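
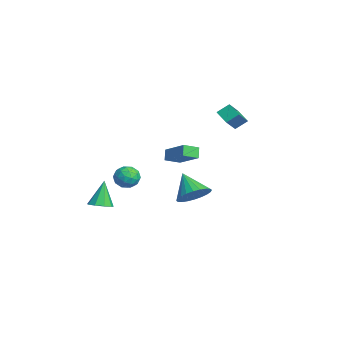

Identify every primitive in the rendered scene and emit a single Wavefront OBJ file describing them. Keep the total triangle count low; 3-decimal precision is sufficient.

v -2.225 2.987 2.947
v -2.186 3.756 3.537
v -3.118 3.795 1.955
v -3.079 4.563 2.545
v -1.341 3.337 2.435
v -1.302 4.105 3.025
v -2.234 4.144 1.443
v -2.195 4.913 2.033
v -2.244 -4.121 -4.059
v -1.659 -4.559 -3.734
v -2.896 -3.719 -2.341
v -1.494 -4.041 -3.793
v -1.68 -3.56 -3.976
v -2.131 -3.342 -4.198
v -2.634 -3.488 -4.355
v -2.955 -3.931 -4.373
v -2.944 -4.463 -4.244
v -2.605 -4.835 -4.028
v -2.097 -4.873 -3.827
v -4.38 1.336 -1.138
v -4.168 0.327 -0.727
v -2.8 2.076 -0.141
v -2.587 1.067 0.27
v -3.893 1.173 -1.79
v -3.68 0.164 -1.379
v -2.312 1.913 -0.793
v -2.1 0.904 -0.382
v 3.076 0.242 -1.23
v 3.602 -0.664 -0.965
v 1.824 -0.122 0.01
v 3.78 -0.386 -0.704
v 3.851 -0.012 -0.522
v 3.804 0.4 -0.449
v 3.647 0.788 -0.494
v 3.402 1.093 -0.651
v 3.108 1.269 -0.897
v 2.809 1.288 -1.193
v 2.551 1.147 -1.495
v 2.372 0.869 -1.757
v 2.301 0.496 -1.938
v 2.348 0.083 -2.012
v 2.506 -0.305 -1.967
v 2.75 -0.61 -1.809
v 3.044 -0.785 -1.563
v 3.343 -0.804 -1.267
v -1.786 -2.443 -1.756
v -0.978 -2.313 -2.027
v -1.302 -3.147 -0.653
v -0.494 -3.017 -0.924
v -0.963 -2.355 -0.633
v -1.262 -1.92 -1.314
v -1.018 -3.54 -1.366
v -1.317 -3.105 -2.047
v -0.503 -2.991 -1.786
v -0.469 -2.258 -1.333
v -1.811 -3.202 -1.347
v -1.777 -2.469 -0.894
v -1.424 -2.316 -1.988
v -0.856 -3.144 -0.692
v -1.131 -2.755 -0.52
v -0.656 -2.678 -0.68
v -1.591 -2.085 -1.569
v -1.117 -2.008 -1.729
v -1.108 -2.033 -0.909
v -1.163 -3.452 -0.951
v -0.689 -3.375 -1.111
v -1.624 -2.782 -2
v -1.149 -2.705 -2.16
v -1.172 -3.427 -1.771
v -0.67 -2.638 -2.006
v -0.386 -3.052 -1.358
v -0.694 -3.36 -1.617
v -0.87 -3.104 -2.018
v -0.651 -2.207 -1.74
v -0.366 -2.621 -1.091
v -0.642 -2.232 -0.92
v -0.818 -1.976 -1.321
v -0.372 -2.606 -1.598
v -1.914 -2.839 -1.589
v -1.629 -3.253 -0.94
v -1.462 -3.484 -1.359
v -1.638 -3.228 -1.76
v -1.894 -2.408 -1.322
v -1.61 -2.822 -0.674
v -1.41 -2.356 -0.662
v -1.586 -2.1 -1.063
v -1.908 -2.854 -1.082
f 2 4 1
f 5 2 1
f 1 4 3
f 3 5 1
f 2 8 4
f 6 2 5
f 6 8 2
f 4 8 3
f 7 5 3
f 3 8 7
f 7 6 5
f 8 6 7
f 10 9 12
f 10 12 11
f 12 9 13
f 12 13 11
f 13 9 14
f 13 14 11
f 14 9 15
f 14 15 11
f 15 9 16
f 15 16 11
f 16 9 17
f 16 17 11
f 17 9 18
f 17 18 11
f 18 9 19
f 18 19 11
f 19 9 10
f 19 10 11
f 21 23 20
f 24 21 20
f 20 23 22
f 22 24 20
f 21 27 23
f 25 21 24
f 25 27 21
f 23 27 22
f 26 24 22
f 22 27 26
f 26 25 24
f 27 25 26
f 29 28 31
f 29 31 30
f 31 28 32
f 31 32 30
f 32 28 33
f 32 33 30
f 33 28 34
f 33 34 30
f 34 28 35
f 34 35 30
f 35 28 36
f 35 36 30
f 36 28 37
f 36 37 30
f 37 28 38
f 37 38 30
f 38 28 39
f 38 39 30
f 39 28 40
f 39 40 30
f 40 28 41
f 40 41 30
f 41 28 42
f 41 42 30
f 42 28 43
f 42 43 30
f 43 28 44
f 43 44 30
f 44 28 45
f 44 45 30
f 45 28 29
f 45 29 30
f 46 83 62
f 83 57 86
f 62 86 51
f 83 86 62
f 46 62 58
f 62 51 63
f 58 63 47
f 62 63 58
f 46 58 67
f 58 47 68
f 67 68 53
f 58 68 67
f 46 67 79
f 67 53 82
f 79 82 56
f 67 82 79
f 46 79 83
f 79 56 87
f 83 87 57
f 79 87 83
f 47 63 74
f 63 51 77
f 74 77 55
f 63 77 74
f 51 86 64
f 86 57 85
f 64 85 50
f 86 85 64
f 57 87 84
f 87 56 80
f 84 80 48
f 87 80 84
f 56 82 81
f 82 53 69
f 81 69 52
f 82 69 81
f 53 68 73
f 68 47 70
f 73 70 54
f 68 70 73
f 49 75 61
f 75 55 76
f 61 76 50
f 75 76 61
f 49 61 59
f 61 50 60
f 59 60 48
f 61 60 59
f 49 59 66
f 59 48 65
f 66 65 52
f 59 65 66
f 49 66 71
f 66 52 72
f 71 72 54
f 66 72 71
f 49 71 75
f 71 54 78
f 75 78 55
f 71 78 75
f 50 76 64
f 76 55 77
f 64 77 51
f 76 77 64
f 48 60 84
f 60 50 85
f 84 85 57
f 60 85 84
f 52 65 81
f 65 48 80
f 81 80 56
f 65 80 81
f 54 72 73
f 72 52 69
f 73 69 53
f 72 69 73
f 55 78 74
f 78 54 70
f 74 70 47
f 78 70 74



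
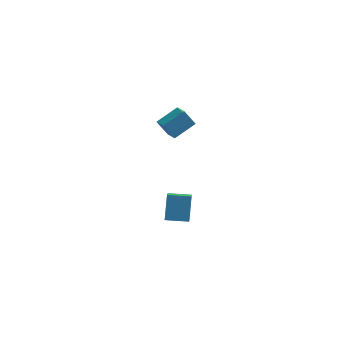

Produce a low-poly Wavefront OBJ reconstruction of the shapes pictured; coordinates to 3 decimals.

v 0.302 -2.748 3.834
v 0.906 -3.533 4.116
v 1.318 -1.704 4.564
v 1.922 -2.489 4.847
v 0.958 -2.631 2.753
v 1.562 -3.416 3.036
v 1.974 -1.587 3.484
v 2.578 -2.372 3.766
v 1.06 -3.944 -4.115
v 0.97 -2.933 -2.58
v 0.743 -2.413 -5.142
v 0.653 -1.403 -3.607
v 2.507 -3.697 -4.193
v 2.417 -2.687 -2.658
v 2.19 -2.167 -5.22
v 2.1 -1.156 -3.685
f 2 4 1
f 5 2 1
f 1 4 3
f 3 5 1
f 2 8 4
f 6 2 5
f 6 8 2
f 4 8 3
f 7 5 3
f 3 8 7
f 7 6 5
f 8 6 7
f 10 12 9
f 13 10 9
f 9 12 11
f 11 13 9
f 10 16 12
f 14 10 13
f 14 16 10
f 12 16 11
f 15 13 11
f 11 16 15
f 15 14 13
f 16 14 15



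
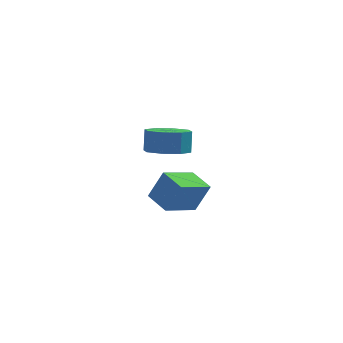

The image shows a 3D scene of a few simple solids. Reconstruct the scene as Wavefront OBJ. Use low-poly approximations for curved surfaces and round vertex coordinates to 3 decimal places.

v -3.535 -3.874 -0.616
v -2.912 -3.82 0.747
v -2.41 -2.686 -1.177
v -1.787 -2.631 0.186
v -2.733 -4.789 -0.946
v -2.11 -4.734 0.417
v -1.608 -3.6 -1.507
v -0.985 -3.546 -0.144
v -3.185 0.95 -0.393
v -2.347 1.56 -0.611
v -2.336 1.94 0.495
v -3.175 1.33 0.713
v -3.051 1.944 -0.736
v -3.04 2.324 0.371
v -3.833 1.745 -0.66
v -3.822 2.125 0.447
v -4.237 1.081 -0.428
v -4.226 1.461 0.679
v -4.024 0.34 -0.175
v -4.013 0.72 0.931
v -3.32 -0.044 -0.051
v -3.309 0.336 1.056
v -2.538 0.155 -0.127
v -2.527 0.535 0.98
v -2.134 0.819 -0.359
v -2.123 1.199 0.748
f 2 4 1
f 5 2 1
f 1 4 3
f 3 5 1
f 2 8 4
f 6 2 5
f 6 8 2
f 4 8 3
f 7 5 3
f 3 8 7
f 7 6 5
f 8 6 7
f 10 9 13
f 10 13 11
f 11 13 14
f 11 14 12
f 13 9 15
f 13 15 14
f 14 15 16
f 14 16 12
f 15 9 17
f 15 17 16
f 16 17 18
f 16 18 12
f 17 9 19
f 17 19 18
f 18 19 20
f 18 20 12
f 19 9 21
f 19 21 20
f 20 21 22
f 20 22 12
f 21 9 23
f 21 23 22
f 22 23 24
f 22 24 12
f 23 9 25
f 23 25 24
f 24 25 26
f 24 26 12
f 25 9 10
f 25 10 26
f 26 10 11
f 26 11 12



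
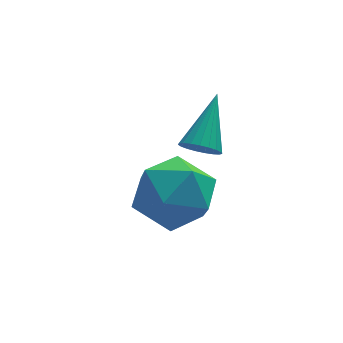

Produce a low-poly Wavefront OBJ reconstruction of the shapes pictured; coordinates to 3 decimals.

v -2.291 1.307 -1.994
v -1.145 1.339 -2.44
v -2.015 -0.579 -1.42
v -0.869 -0.547 -1.866
v -1.16 0.115 -0.87
v -1.331 1.281 -1.226
v -1.829 -0.521 -2.634
v -2 0.645 -2.99
v -0.859 0.21 -2.836
v -0.446 0.602 -1.746
v -2.714 0.158 -2.114
v -2.301 0.55 -1.024
v -1.01 -0.079 0.154
v -0.673 -0.476 0.387
v -0.35 1.119 1.246
v -0.537 -0.392 0.212
v -0.482 -0.254 0.027
v -0.519 -0.086 -0.135
v -0.64 0.084 -0.248
v -0.826 0.225 -0.291
v -1.043 0.314 -0.257
v -1.254 0.334 -0.152
v -1.424 0.283 0.006
v -1.521 0.17 0.19
v -1.53 0.013 0.367
v -1.449 -0.16 0.508
v -1.292 -0.318 0.588
v -1.086 -0.436 0.592
v -0.867 -0.492 0.521
f 1 12 6
f 1 6 2
f 1 2 8
f 1 8 11
f 1 11 12
f 2 6 10
f 6 12 5
f 12 11 3
f 11 8 7
f 8 2 9
f 4 10 5
f 4 5 3
f 4 3 7
f 4 7 9
f 4 9 10
f 5 10 6
f 3 5 12
f 7 3 11
f 9 7 8
f 10 9 2
f 14 13 16
f 14 16 15
f 16 13 17
f 16 17 15
f 17 13 18
f 17 18 15
f 18 13 19
f 18 19 15
f 19 13 20
f 19 20 15
f 20 13 21
f 20 21 15
f 21 13 22
f 21 22 15
f 22 13 23
f 22 23 15
f 23 13 24
f 23 24 15
f 24 13 25
f 24 25 15
f 25 13 26
f 25 26 15
f 26 13 27
f 26 27 15
f 27 13 28
f 27 28 15
f 28 13 29
f 28 29 15
f 29 13 14
f 29 14 15



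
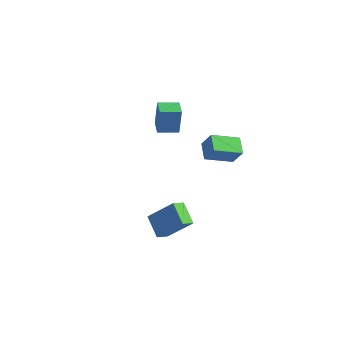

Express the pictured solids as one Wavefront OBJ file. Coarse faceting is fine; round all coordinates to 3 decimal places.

v -2.679 2.049 -1.991
v -2.646 2.269 -0.326
v -3.385 2.913 -2.092
v -3.351 3.133 -0.426
v -1.709 2.827 -2.114
v -1.675 3.047 -0.448
v -2.414 3.691 -2.214
v -2.381 3.911 -0.549
v 0.64 -3.082 -3.837
v 0.447 -3.82 -3.399
v 1.943 -2.588 -2.431
v 1.75 -3.326 -1.992
v 1.67 -3.774 -4.548
v 1.477 -4.512 -4.109
v 2.973 -3.28 -3.141
v 2.78 -4.018 -2.703
v 0.099 2.586 -3.488
v -0.606 3.44 -3.077
v 1.239 3.843 -4.144
v 0.535 4.697 -3.734
v 0.725 2.583 -2.406
v 0.021 3.437 -1.996
v 1.866 3.84 -3.063
v 1.161 4.694 -2.652
f 2 4 1
f 5 2 1
f 1 4 3
f 3 5 1
f 2 8 4
f 6 2 5
f 6 8 2
f 4 8 3
f 7 5 3
f 3 8 7
f 7 6 5
f 8 6 7
f 10 12 9
f 13 10 9
f 9 12 11
f 11 13 9
f 10 16 12
f 14 10 13
f 14 16 10
f 12 16 11
f 15 13 11
f 11 16 15
f 15 14 13
f 16 14 15
f 18 20 17
f 21 18 17
f 17 20 19
f 19 21 17
f 18 24 20
f 22 18 21
f 22 24 18
f 20 24 19
f 23 21 19
f 19 24 23
f 23 22 21
f 24 22 23



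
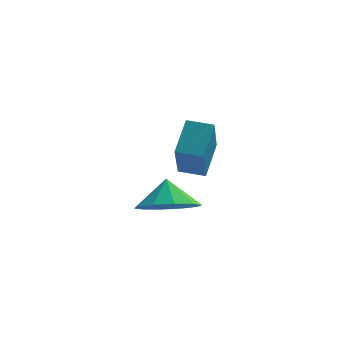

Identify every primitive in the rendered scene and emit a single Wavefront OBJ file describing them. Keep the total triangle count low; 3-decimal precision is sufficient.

v 1.529 0.468 1.279
v 2.406 0.971 1.037
v 1.431 1.072 2.181
v 1.915 1.289 0.771
v 1.276 1.292 0.698
v 0.734 0.981 0.848
v 0.496 0.474 1.162
v 0.652 -0.036 1.521
v 1.143 -0.353 1.788
v 1.782 -0.357 1.86
v 2.324 -0.046 1.71
v 2.563 0.461 1.396
v 1.602 3.785 1.116
v 1.58 2.597 2.599
v 1.888 4.892 2.007
v 1.867 3.705 3.49
v 2.513 3.635 1.01
v 2.492 2.448 2.493
v 2.8 4.743 1.901
v 2.778 3.555 3.384
f 2 1 4
f 2 4 3
f 4 1 5
f 4 5 3
f 5 1 6
f 5 6 3
f 6 1 7
f 6 7 3
f 7 1 8
f 7 8 3
f 8 1 9
f 8 9 3
f 9 1 10
f 9 10 3
f 10 1 11
f 10 11 3
f 11 1 12
f 11 12 3
f 12 1 2
f 12 2 3
f 14 16 13
f 17 14 13
f 13 16 15
f 15 17 13
f 14 20 16
f 18 14 17
f 18 20 14
f 16 20 15
f 19 17 15
f 15 20 19
f 19 18 17
f 20 18 19



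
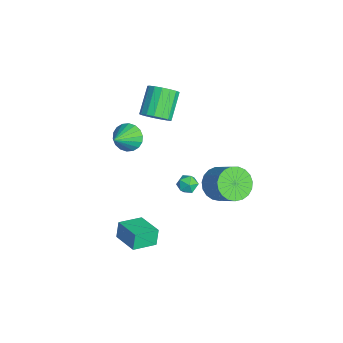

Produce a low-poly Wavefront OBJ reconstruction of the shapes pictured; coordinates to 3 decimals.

v 3.171 2.212 0.907
v 3.945 1.731 0.386
v 5.084 2.367 1.492
v 4.309 2.848 2.013
v 3.926 2.117 0.184
v 5.065 2.753 1.289
v 3.776 2.52 0.106
v 4.915 3.156 1.212
v 3.521 2.869 0.167
v 4.66 3.506 1.273
v 3.206 3.105 0.356
v 4.345 3.741 1.462
v 2.885 3.186 0.641
v 4.024 3.823 1.746
v 2.613 3.099 0.971
v 3.752 3.736 2.076
v 2.437 2.859 1.29
v 3.576 3.495 2.396
v 2.389 2.506 1.543
v 3.528 3.143 2.649
v 2.475 2.103 1.686
v 3.614 2.739 2.792
v 2.682 1.718 1.695
v 3.821 2.355 2.8
v 2.973 1.419 1.567
v 4.112 2.056 2.673
v 3.298 1.257 1.325
v 4.437 1.893 2.431
v 3.602 1.26 1.011
v 4.74 1.896 2.117
v 3.83 1.428 0.679
v 4.969 2.064 1.785
v 0.766 1.254 -0.93
v 1.182 1.234 -1.445
v 1.238 0.386 -0.515
v 1.654 0.366 -1.03
v 1.7 0.855 -0.587
v 1.408 1.392 -0.843
v 1.012 0.228 -1.117
v 0.72 0.765 -1.373
v 1.333 0.6 -1.561
v 1.759 0.987 -1.233
v 0.661 0.633 -0.727
v 1.087 1.02 -0.399
v 2.782 -3.254 -3.537
v 2.491 -3.091 -2.541
v 2.2 -1.937 -3.922
v 1.91 -1.775 -2.926
v 4.23 -2.525 -3.234
v 3.94 -2.363 -2.238
v 3.649 -1.209 -3.619
v 3.358 -1.046 -2.623
v 0.339 -2.272 2.783
v 0.614 -2.719 2.064
v 1.441 -3.128 3.737
v 0.854 -2.404 2.069
v 0.992 -2.063 2.216
v 1.001 -1.763 2.475
v 0.879 -1.564 2.795
v 0.649 -1.506 3.112
v 0.359 -1.599 3.365
v 0.064 -1.825 3.502
v -0.176 -2.14 3.497
v -0.314 -2.481 3.35
v -0.323 -2.781 3.091
v -0.2 -2.98 2.771
v 0.029 -3.039 2.454
v 0.32 -2.946 2.201
v -2.013 -0.483 2.005
v -1.438 -0.63 2.695
v -2.733 -0.004 3.906
v -3.307 0.143 3.215
v -1.353 -0.22 2.574
v -2.648 0.406 3.785
v -1.419 0.129 2.322
v -2.714 0.756 3.533
v -1.621 0.338 1.998
v -2.916 0.965 3.209
v -1.913 0.359 1.675
v -3.208 0.986 2.886
v -2.228 0.187 1.428
v -3.522 0.814 2.639
v -2.493 -0.138 1.313
v -3.788 0.488 2.524
v -2.648 -0.543 1.356
v -3.943 0.083 2.567
v -2.658 -0.934 1.548
v -3.953 -0.308 2.759
v -2.52 -1.222 1.844
v -3.814 -0.595 3.055
v -2.265 -1.34 2.177
v -3.56 -0.714 3.388
v -1.953 -1.262 2.471
v -3.248 -0.636 3.682
v -1.655 -1.006 2.658
v -2.949 -0.38 3.869
f 2 1 5
f 2 5 3
f 3 5 6
f 3 6 4
f 5 1 7
f 5 7 6
f 6 7 8
f 6 8 4
f 7 1 9
f 7 9 8
f 8 9 10
f 8 10 4
f 9 1 11
f 9 11 10
f 10 11 12
f 10 12 4
f 11 1 13
f 11 13 12
f 12 13 14
f 12 14 4
f 13 1 15
f 13 15 14
f 14 15 16
f 14 16 4
f 15 1 17
f 15 17 16
f 16 17 18
f 16 18 4
f 17 1 19
f 17 19 18
f 18 19 20
f 18 20 4
f 19 1 21
f 19 21 20
f 20 21 22
f 20 22 4
f 21 1 23
f 21 23 22
f 22 23 24
f 22 24 4
f 23 1 25
f 23 25 24
f 24 25 26
f 24 26 4
f 25 1 27
f 25 27 26
f 26 27 28
f 26 28 4
f 27 1 29
f 27 29 28
f 28 29 30
f 28 30 4
f 29 1 31
f 29 31 30
f 30 31 32
f 30 32 4
f 31 1 2
f 31 2 32
f 32 2 3
f 32 3 4
f 33 44 38
f 33 38 34
f 33 34 40
f 33 40 43
f 33 43 44
f 34 38 42
f 38 44 37
f 44 43 35
f 43 40 39
f 40 34 41
f 36 42 37
f 36 37 35
f 36 35 39
f 36 39 41
f 36 41 42
f 37 42 38
f 35 37 44
f 39 35 43
f 41 39 40
f 42 41 34
f 46 48 45
f 49 46 45
f 45 48 47
f 47 49 45
f 46 52 48
f 50 46 49
f 50 52 46
f 48 52 47
f 51 49 47
f 47 52 51
f 51 50 49
f 52 50 51
f 54 53 56
f 54 56 55
f 56 53 57
f 56 57 55
f 57 53 58
f 57 58 55
f 58 53 59
f 58 59 55
f 59 53 60
f 59 60 55
f 60 53 61
f 60 61 55
f 61 53 62
f 61 62 55
f 62 53 63
f 62 63 55
f 63 53 64
f 63 64 55
f 64 53 65
f 64 65 55
f 65 53 66
f 65 66 55
f 66 53 67
f 66 67 55
f 67 53 68
f 67 68 55
f 68 53 54
f 68 54 55
f 70 69 73
f 70 73 71
f 71 73 74
f 71 74 72
f 73 69 75
f 73 75 74
f 74 75 76
f 74 76 72
f 75 69 77
f 75 77 76
f 76 77 78
f 76 78 72
f 77 69 79
f 77 79 78
f 78 79 80
f 78 80 72
f 79 69 81
f 79 81 80
f 80 81 82
f 80 82 72
f 81 69 83
f 81 83 82
f 82 83 84
f 82 84 72
f 83 69 85
f 83 85 84
f 84 85 86
f 84 86 72
f 85 69 87
f 85 87 86
f 86 87 88
f 86 88 72
f 87 69 89
f 87 89 88
f 88 89 90
f 88 90 72
f 89 69 91
f 89 91 90
f 90 91 92
f 90 92 72
f 91 69 93
f 91 93 92
f 92 93 94
f 92 94 72
f 93 69 95
f 93 95 94
f 94 95 96
f 94 96 72
f 95 69 70
f 95 70 96
f 96 70 71
f 96 71 72



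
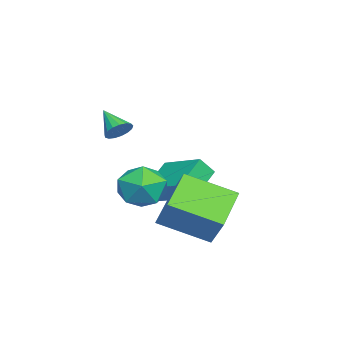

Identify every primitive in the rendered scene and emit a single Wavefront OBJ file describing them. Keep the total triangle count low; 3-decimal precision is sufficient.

v 0.108 -0.86 -3.409
v 0.402 -1.359 -2.708
v -1.188 -0.366 -2.515
v -0.894 -0.866 -1.813
v 1.154 0.686 -2.747
v 1.448 0.186 -2.045
v -0.142 1.179 -1.852
v 0.152 0.68 -1.151
v 3.167 1.687 -4.076
v 3.345 -0.283 -3.208
v 1.299 1.89 -3.23
v 1.478 -0.08 -2.362
v 3.742 2.24 -2.938
v 3.921 0.27 -2.07
v 1.875 2.443 -2.092
v 2.053 0.473 -1.224
v 3.495 -1.534 1.186
v 3.96 -1.633 1.483
v 2.865 -2.246 1.934
v 3.854 -1.417 1.6
v 3.666 -1.227 1.622
v 3.439 -1.107 1.545
v 3.225 -1.086 1.385
v 3.073 -1.167 1.179
v 3.018 -1.332 0.976
v 3.072 -1.543 0.82
v 3.223 -1.753 0.748
v 3.437 -1.912 0.777
v 3.664 -1.985 0.899
v 3.852 -1.954 1.087
v 3.959 -1.827 1.298
v 4.079 -0.066 -1.95
v 4.427 -0.506 -1.049
v 2.593 -0.914 -1.791
v 2.941 -1.354 -0.89
v 2.724 -0.316 -0.924
v 3.642 0.209 -1.022
v 3.378 -1.629 -1.818
v 4.296 -1.104 -1.916
v 3.994 -1.472 -0.967
v 3.589 -0.66 -0.414
v 3.431 -0.76 -2.426
v 3.026 0.052 -1.873
f 2 4 1
f 5 2 1
f 1 4 3
f 3 5 1
f 2 8 4
f 6 2 5
f 6 8 2
f 4 8 3
f 7 5 3
f 3 8 7
f 7 6 5
f 8 6 7
f 10 12 9
f 13 10 9
f 9 12 11
f 11 13 9
f 10 16 12
f 14 10 13
f 14 16 10
f 12 16 11
f 15 13 11
f 11 16 15
f 15 14 13
f 16 14 15
f 18 17 20
f 18 20 19
f 20 17 21
f 20 21 19
f 21 17 22
f 21 22 19
f 22 17 23
f 22 23 19
f 23 17 24
f 23 24 19
f 24 17 25
f 24 25 19
f 25 17 26
f 25 26 19
f 26 17 27
f 26 27 19
f 27 17 28
f 27 28 19
f 28 17 29
f 28 29 19
f 29 17 30
f 29 30 19
f 30 17 31
f 30 31 19
f 31 17 18
f 31 18 19
f 32 43 37
f 32 37 33
f 32 33 39
f 32 39 42
f 32 42 43
f 33 37 41
f 37 43 36
f 43 42 34
f 42 39 38
f 39 33 40
f 35 41 36
f 35 36 34
f 35 34 38
f 35 38 40
f 35 40 41
f 36 41 37
f 34 36 43
f 38 34 42
f 40 38 39
f 41 40 33



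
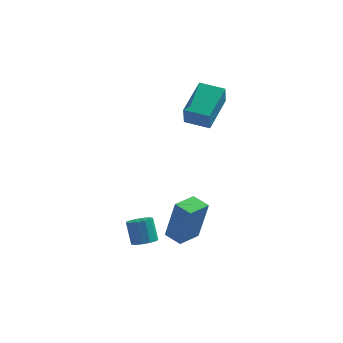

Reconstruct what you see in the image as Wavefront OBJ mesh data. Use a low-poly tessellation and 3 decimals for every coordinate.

v -1.155 3.425 0.967
v -1.128 2.966 2.054
v -0.653 5.27 1.734
v -0.626 4.811 2.821
v 0.086 3.149 0.819
v 0.113 2.69 1.906
v 0.588 4.994 1.586
v 0.615 4.535 2.673
v -2.203 -1.795 -3.712
v -1.659 -1.966 -3.468
v -1.973 -1.457 -2.405
v -2.517 -1.285 -2.648
v -1.609 -1.649 -3.606
v -1.924 -1.14 -2.543
v -1.748 -1.378 -3.777
v -2.063 -0.869 -2.714
v -2.032 -1.239 -3.927
v -2.346 -0.73 -2.864
v -2.369 -1.277 -4.009
v -2.684 -0.767 -2.946
v -2.654 -1.479 -3.996
v -2.968 -0.969 -2.933
v -2.795 -1.781 -3.893
v -3.11 -1.272 -2.83
v -2.749 -2.088 -3.733
v -3.063 -1.578 -2.67
v -2.529 -2.301 -3.565
v -2.843 -1.792 -2.502
v -2.205 -2.354 -3.444
v -2.52 -1.845 -2.381
v -1.881 -2.229 -3.408
v -2.196 -1.72 -2.345
v -1.49 -0.411 -4.166
v -1.026 -0.442 -2.026
v -0.796 0.645 -4.301
v -0.333 0.613 -2.161
v -0.727 -0.933 -4.339
v -0.264 -0.965 -2.199
v -0.034 0.122 -4.474
v 0.43 0.091 -2.334
f 2 4 1
f 5 2 1
f 1 4 3
f 3 5 1
f 2 8 4
f 6 2 5
f 6 8 2
f 4 8 3
f 7 5 3
f 3 8 7
f 7 6 5
f 8 6 7
f 10 9 13
f 10 13 11
f 11 13 14
f 11 14 12
f 13 9 15
f 13 15 14
f 14 15 16
f 14 16 12
f 15 9 17
f 15 17 16
f 16 17 18
f 16 18 12
f 17 9 19
f 17 19 18
f 18 19 20
f 18 20 12
f 19 9 21
f 19 21 20
f 20 21 22
f 20 22 12
f 21 9 23
f 21 23 22
f 22 23 24
f 22 24 12
f 23 9 25
f 23 25 24
f 24 25 26
f 24 26 12
f 25 9 27
f 25 27 26
f 26 27 28
f 26 28 12
f 27 9 29
f 27 29 28
f 28 29 30
f 28 30 12
f 29 9 31
f 29 31 30
f 30 31 32
f 30 32 12
f 31 9 10
f 31 10 32
f 32 10 11
f 32 11 12
f 34 36 33
f 37 34 33
f 33 36 35
f 35 37 33
f 34 40 36
f 38 34 37
f 38 40 34
f 36 40 35
f 39 37 35
f 35 40 39
f 39 38 37
f 40 38 39



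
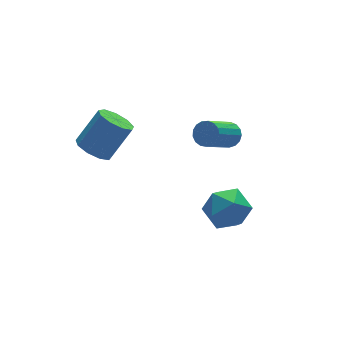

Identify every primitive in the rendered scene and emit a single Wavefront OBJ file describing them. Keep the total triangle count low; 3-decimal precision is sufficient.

v -2.037 0.627 1.555
v -1.32 0.897 0.962
v -0.045 1.004 2.551
v -0.763 0.733 3.145
v -1.643 1.432 1.185
v -0.368 1.538 2.774
v -2.151 1.59 1.582
v -0.876 1.696 3.171
v -2.605 1.297 1.966
v -1.331 1.404 3.555
v -2.794 0.691 2.159
v -1.52 0.798 3.748
v -2.629 0.055 2.069
v -1.354 0.161 3.658
v -2.187 -0.314 1.739
v -0.912 -0.207 3.328
v -1.675 -0.243 1.323
v -0.4 -0.136 2.912
v -1.332 0.236 1.016
v -0.058 0.342 2.605
v 2.123 -3.232 -0.468
v 2.795 -2.569 -1.305
v 2.445 -4.931 -1.555
v 3.117 -4.268 -2.392
v 3.568 -4.458 -1.229
v 3.369 -3.408 -0.557
v 1.871 -4.092 -2.303
v 1.672 -3.042 -1.631
v 2.64 -3.101 -2.439
v 3.689 -3.327 -1.775
v 1.551 -4.173 -1.085
v 2.6 -4.399 -0.421
v 4.501 -0.595 0.652
v 4.82 -0.244 1.194
v 3.238 -0.834 2.509
v 2.919 -1.185 1.968
v 4.614 -0.007 1.052
v 3.032 -0.597 2.367
v 4.382 0.095 0.819
v 2.8 -0.494 2.134
v 4.177 0.039 0.547
v 2.595 -0.55 1.863
v 4.046 -0.162 0.3
v 2.465 -0.752 1.615
v 4.02 -0.463 0.133
v 2.438 -1.052 1.449
v 4.104 -0.793 0.086
v 2.522 -1.383 1.401
v 4.278 -1.079 0.168
v 2.696 -1.669 1.483
v 4.504 -1.254 0.361
v 2.922 -1.843 1.676
v 4.729 -1.277 0.621
v 3.147 -1.867 1.936
v 4.902 -1.145 0.888
v 3.32 -1.735 2.203
v 4.983 -0.887 1.101
v 3.401 -1.476 2.416
v 4.953 -0.561 1.212
v 3.371 -1.151 2.527
f 2 1 5
f 2 5 3
f 3 5 6
f 3 6 4
f 5 1 7
f 5 7 6
f 6 7 8
f 6 8 4
f 7 1 9
f 7 9 8
f 8 9 10
f 8 10 4
f 9 1 11
f 9 11 10
f 10 11 12
f 10 12 4
f 11 1 13
f 11 13 12
f 12 13 14
f 12 14 4
f 13 1 15
f 13 15 14
f 14 15 16
f 14 16 4
f 15 1 17
f 15 17 16
f 16 17 18
f 16 18 4
f 17 1 19
f 17 19 18
f 18 19 20
f 18 20 4
f 19 1 2
f 19 2 20
f 20 2 3
f 20 3 4
f 21 32 26
f 21 26 22
f 21 22 28
f 21 28 31
f 21 31 32
f 22 26 30
f 26 32 25
f 32 31 23
f 31 28 27
f 28 22 29
f 24 30 25
f 24 25 23
f 24 23 27
f 24 27 29
f 24 29 30
f 25 30 26
f 23 25 32
f 27 23 31
f 29 27 28
f 30 29 22
f 34 33 37
f 34 37 35
f 35 37 38
f 35 38 36
f 37 33 39
f 37 39 38
f 38 39 40
f 38 40 36
f 39 33 41
f 39 41 40
f 40 41 42
f 40 42 36
f 41 33 43
f 41 43 42
f 42 43 44
f 42 44 36
f 43 33 45
f 43 45 44
f 44 45 46
f 44 46 36
f 45 33 47
f 45 47 46
f 46 47 48
f 46 48 36
f 47 33 49
f 47 49 48
f 48 49 50
f 48 50 36
f 49 33 51
f 49 51 50
f 50 51 52
f 50 52 36
f 51 33 53
f 51 53 52
f 52 53 54
f 52 54 36
f 53 33 55
f 53 55 54
f 54 55 56
f 54 56 36
f 55 33 57
f 55 57 56
f 56 57 58
f 56 58 36
f 57 33 59
f 57 59 58
f 58 59 60
f 58 60 36
f 59 33 34
f 59 34 60
f 60 34 35
f 60 35 36



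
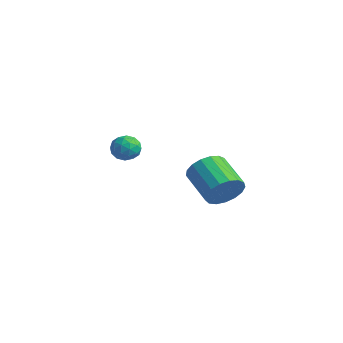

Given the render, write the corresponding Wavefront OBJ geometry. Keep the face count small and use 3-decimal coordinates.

v -2.35 -1.277 -0.73
v -1.862 -1.286 -1.193
v -2.838 -2.114 -1.227
v -2.35 -2.123 -1.69
v -2.216 -2.307 -1.056
v -1.915 -1.789 -0.749
v -2.785 -1.611 -1.671
v -2.484 -1.093 -1.364
v -2.131 -1.493 -1.774
v -1.779 -1.922 -1.395
v -2.921 -1.478 -1.025
v -2.569 -1.907 -0.646
v -2.064 -1.208 -0.918
v -2.636 -2.192 -1.502
v -2.558 -2.3 -1.13
v -2.271 -2.305 -1.402
v -2.094 -1.503 -0.657
v -1.807 -1.509 -0.929
v -2.015 -2.109 -0.849
v -2.893 -1.891 -1.491
v -2.606 -1.897 -1.763
v -2.429 -1.095 -1.018
v -2.142 -1.1 -1.29
v -2.685 -1.291 -1.571
v -1.935 -1.335 -1.532
v -2.221 -1.827 -1.824
v -2.477 -1.526 -1.813
v -2.3 -1.222 -1.632
v -1.728 -1.587 -1.309
v -2.014 -2.08 -1.601
v -1.936 -2.187 -1.228
v -1.759 -1.883 -1.048
v -1.886 -1.709 -1.65
v -2.686 -1.32 -0.819
v -2.972 -1.813 -1.111
v -2.941 -1.517 -1.372
v -2.764 -1.213 -1.192
v -2.479 -1.573 -0.596
v -2.765 -2.065 -0.888
v -2.4 -2.178 -0.788
v -2.223 -1.874 -0.607
v -2.814 -1.691 -0.77
v 3.134 -0.769 -1.849
v 3.43 -1.226 -1.196
v 1.981 -1.108 -0.458
v 1.686 -0.651 -1.111
v 3.514 -0.841 -1.092
v 2.065 -0.724 -0.354
v 3.511 -0.441 -1.161
v 2.062 -0.323 -0.423
v 3.422 -0.115 -1.388
v 1.973 0.002 -0.65
v 3.267 0.061 -1.72
v 1.818 0.178 -0.983
v 3.082 0.047 -2.082
v 1.633 0.164 -1.345
v 2.908 -0.154 -2.391
v 1.459 -0.037 -1.653
v 2.787 -0.496 -2.575
v 1.338 -0.379 -1.837
v 2.745 -0.9 -2.593
v 1.296 -0.783 -1.855
v 2.792 -1.274 -2.44
v 1.344 -1.157 -1.703
v 2.918 -1.533 -2.152
v 1.469 -1.415 -1.415
v 3.093 -1.616 -1.795
v 1.645 -1.499 -1.057
v 3.278 -1.505 -1.45
v 1.829 -1.388 -0.712
f 1 38 17
f 38 12 41
f 17 41 6
f 38 41 17
f 1 17 13
f 17 6 18
f 13 18 2
f 17 18 13
f 1 13 22
f 13 2 23
f 22 23 8
f 13 23 22
f 1 22 34
f 22 8 37
f 34 37 11
f 22 37 34
f 1 34 38
f 34 11 42
f 38 42 12
f 34 42 38
f 2 18 29
f 18 6 32
f 29 32 10
f 18 32 29
f 6 41 19
f 41 12 40
f 19 40 5
f 41 40 19
f 12 42 39
f 42 11 35
f 39 35 3
f 42 35 39
f 11 37 36
f 37 8 24
f 36 24 7
f 37 24 36
f 8 23 28
f 23 2 25
f 28 25 9
f 23 25 28
f 4 30 16
f 30 10 31
f 16 31 5
f 30 31 16
f 4 16 14
f 16 5 15
f 14 15 3
f 16 15 14
f 4 14 21
f 14 3 20
f 21 20 7
f 14 20 21
f 4 21 26
f 21 7 27
f 26 27 9
f 21 27 26
f 4 26 30
f 26 9 33
f 30 33 10
f 26 33 30
f 5 31 19
f 31 10 32
f 19 32 6
f 31 32 19
f 3 15 39
f 15 5 40
f 39 40 12
f 15 40 39
f 7 20 36
f 20 3 35
f 36 35 11
f 20 35 36
f 9 27 28
f 27 7 24
f 28 24 8
f 27 24 28
f 10 33 29
f 33 9 25
f 29 25 2
f 33 25 29
f 44 43 47
f 44 47 45
f 45 47 48
f 45 48 46
f 47 43 49
f 47 49 48
f 48 49 50
f 48 50 46
f 49 43 51
f 49 51 50
f 50 51 52
f 50 52 46
f 51 43 53
f 51 53 52
f 52 53 54
f 52 54 46
f 53 43 55
f 53 55 54
f 54 55 56
f 54 56 46
f 55 43 57
f 55 57 56
f 56 57 58
f 56 58 46
f 57 43 59
f 57 59 58
f 58 59 60
f 58 60 46
f 59 43 61
f 59 61 60
f 60 61 62
f 60 62 46
f 61 43 63
f 61 63 62
f 62 63 64
f 62 64 46
f 63 43 65
f 63 65 64
f 64 65 66
f 64 66 46
f 65 43 67
f 65 67 66
f 66 67 68
f 66 68 46
f 67 43 69
f 67 69 68
f 68 69 70
f 68 70 46
f 69 43 44
f 69 44 70
f 70 44 45
f 70 45 46



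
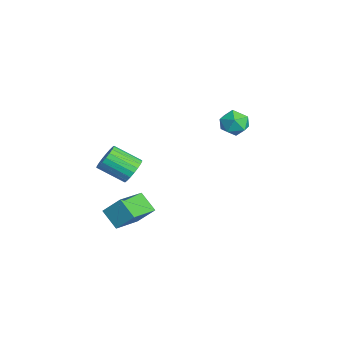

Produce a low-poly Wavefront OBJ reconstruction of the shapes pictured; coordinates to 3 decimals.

v 3.051 -3.543 0.803
v 3.422 -2.711 1.785
v 1.719 -2.325 0.275
v 2.091 -1.493 1.257
v 3.869 -2.987 0.023
v 4.241 -2.155 1.005
v 2.538 -1.769 -0.505
v 2.909 -0.937 0.477
v 3.108 -2.017 3.531
v 3.763 -2.399 3.347
v 3.247 -3.685 4.186
v 2.592 -3.303 4.369
v 3.846 -2.252 3.624
v 3.33 -3.538 4.463
v 3.801 -2.064 3.885
v 3.285 -3.35 4.724
v 3.637 -1.868 4.084
v 3.121 -3.154 4.923
v 3.381 -1.698 4.188
v 2.865 -2.984 5.027
v 3.078 -1.583 4.178
v 2.562 -2.869 5.017
v 2.78 -1.543 4.056
v 2.264 -2.829 4.895
v 2.539 -1.585 3.843
v 2.023 -2.871 4.682
v 2.396 -1.702 3.576
v 1.88 -2.988 4.415
v 2.376 -1.873 3.302
v 1.861 -3.159 4.14
v 2.483 -2.069 3.066
v 1.967 -3.355 3.905
v 2.698 -2.256 2.912
v 2.182 -3.543 3.75
v 2.984 -2.402 2.864
v 2.468 -3.688 3.703
v 3.291 -2.481 2.931
v 2.775 -3.767 3.77
v 3.567 -2.48 3.102
v 3.051 -3.766 3.941
v -1.29 4.455 4.148
v -0.73 4.183 3.506
v -2.21 3.397 3.794
v -1.65 3.125 3.152
v -1.428 3.022 4.011
v -0.86 3.675 4.231
v -2.08 3.905 3.069
v -1.512 4.558 3.289
v -1.219 3.843 2.84
v -0.816 3.297 3.422
v -2.124 4.283 3.878
v -1.721 3.737 4.46
f 2 4 1
f 5 2 1
f 1 4 3
f 3 5 1
f 2 8 4
f 6 2 5
f 6 8 2
f 4 8 3
f 7 5 3
f 3 8 7
f 7 6 5
f 8 6 7
f 10 9 13
f 10 13 11
f 11 13 14
f 11 14 12
f 13 9 15
f 13 15 14
f 14 15 16
f 14 16 12
f 15 9 17
f 15 17 16
f 16 17 18
f 16 18 12
f 17 9 19
f 17 19 18
f 18 19 20
f 18 20 12
f 19 9 21
f 19 21 20
f 20 21 22
f 20 22 12
f 21 9 23
f 21 23 22
f 22 23 24
f 22 24 12
f 23 9 25
f 23 25 24
f 24 25 26
f 24 26 12
f 25 9 27
f 25 27 26
f 26 27 28
f 26 28 12
f 27 9 29
f 27 29 28
f 28 29 30
f 28 30 12
f 29 9 31
f 29 31 30
f 30 31 32
f 30 32 12
f 31 9 33
f 31 33 32
f 32 33 34
f 32 34 12
f 33 9 35
f 33 35 34
f 34 35 36
f 34 36 12
f 35 9 37
f 35 37 36
f 36 37 38
f 36 38 12
f 37 9 39
f 37 39 38
f 38 39 40
f 38 40 12
f 39 9 10
f 39 10 40
f 40 10 11
f 40 11 12
f 41 52 46
f 41 46 42
f 41 42 48
f 41 48 51
f 41 51 52
f 42 46 50
f 46 52 45
f 52 51 43
f 51 48 47
f 48 42 49
f 44 50 45
f 44 45 43
f 44 43 47
f 44 47 49
f 44 49 50
f 45 50 46
f 43 45 52
f 47 43 51
f 49 47 48
f 50 49 42



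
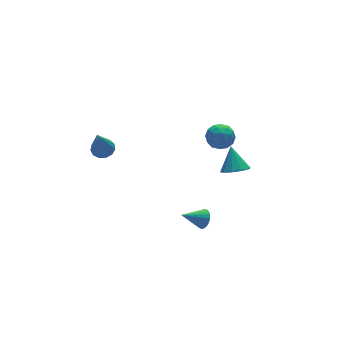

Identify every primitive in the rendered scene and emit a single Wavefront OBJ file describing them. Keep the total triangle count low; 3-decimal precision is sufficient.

v -3.555 1.929 1.011
v -3.246 2.46 1.252
v -4.125 1.411 2.889
v -3.594 2.567 1.175
v -3.929 2.471 1.047
v -4.146 2.203 0.907
v -4.175 1.848 0.8
v -4.007 1.519 0.76
v -3.695 1.32 0.8
v -3.339 1.314 0.907
v -3.051 1.504 1.047
v -2.923 1.828 1.175
v -2.996 2.185 1.251
v 2.643 -1.316 -1.175
v 3.419 -1.213 -1.419
v 2.897 -0.404 0.015
v 3.137 -0.852 -1.636
v 2.667 -0.668 -1.677
v 2.187 -0.732 -1.525
v 1.882 -1.019 -1.24
v 1.867 -1.419 -0.93
v 2.149 -1.78 -0.713
v 2.62 -1.964 -0.673
v 3.099 -1.9 -0.824
v 3.404 -1.613 -1.109
v 1.299 -2.012 4.028
v 1.828 -2.31 3.476
v 0.292 -2.27 3.204
v 0.821 -2.568 2.652
v 0.686 -2.974 3.352
v 1.308 -2.814 3.861
v 0.812 -1.766 2.819
v 1.434 -1.606 3.328
v 1.526 -2.158 2.729
v 1.449 -2.905 3.058
v 0.671 -1.675 3.622
v 0.594 -2.422 3.951
v 1.652 -2.138 3.825
v 0.468 -2.442 2.855
v 0.389 -2.681 3.267
v 0.699 -2.856 2.942
v 1.347 -2.435 4.051
v 1.657 -2.61 3.727
v 0.986 -3 3.653
v 0.463 -1.97 2.953
v 0.773 -2.145 2.629
v 1.421 -1.724 3.738
v 1.731 -1.899 3.413
v 1.134 -1.58 3.027
v 1.785 -2.224 3.061
v 1.193 -2.376 2.576
v 1.188 -1.904 2.674
v 1.554 -1.81 2.974
v 1.74 -2.663 3.255
v 1.148 -2.815 2.77
v 1.068 -3.054 3.181
v 1.434 -2.96 3.481
v 1.562 -2.574 2.815
v 0.972 -1.765 3.91
v 0.38 -1.917 3.425
v 0.686 -1.62 3.199
v 1.052 -1.526 3.499
v 0.927 -2.204 4.104
v 0.335 -2.356 3.619
v 0.566 -2.77 3.706
v 0.932 -2.676 4.006
v 0.558 -2.006 3.865
v 0.515 -1.621 -4.197
v 0.816 -1.181 -3.881
v -0.675 -1.319 -3.483
v 0.727 -1.049 -4.085
v 0.602 -1.017 -4.308
v 0.461 -1.089 -4.511
v 0.33 -1.254 -4.661
v 0.231 -1.481 -4.73
v 0.18 -1.733 -4.707
v 0.188 -1.965 -4.596
v 0.252 -2.138 -4.416
v 0.362 -2.222 -4.198
v 0.498 -2.201 -3.98
v 0.637 -2.081 -3.799
v 0.755 -1.88 -3.687
v 0.831 -1.635 -3.664
v 0.853 -1.388 -3.733
f 2 1 4
f 2 4 3
f 4 1 5
f 4 5 3
f 5 1 6
f 5 6 3
f 6 1 7
f 6 7 3
f 7 1 8
f 7 8 3
f 8 1 9
f 8 9 3
f 9 1 10
f 9 10 3
f 10 1 11
f 10 11 3
f 11 1 12
f 11 12 3
f 12 1 13
f 12 13 3
f 13 1 2
f 13 2 3
f 15 14 17
f 15 17 16
f 17 14 18
f 17 18 16
f 18 14 19
f 18 19 16
f 19 14 20
f 19 20 16
f 20 14 21
f 20 21 16
f 21 14 22
f 21 22 16
f 22 14 23
f 22 23 16
f 23 14 24
f 23 24 16
f 24 14 25
f 24 25 16
f 25 14 15
f 25 15 16
f 26 63 42
f 63 37 66
f 42 66 31
f 63 66 42
f 26 42 38
f 42 31 43
f 38 43 27
f 42 43 38
f 26 38 47
f 38 27 48
f 47 48 33
f 38 48 47
f 26 47 59
f 47 33 62
f 59 62 36
f 47 62 59
f 26 59 63
f 59 36 67
f 63 67 37
f 59 67 63
f 27 43 54
f 43 31 57
f 54 57 35
f 43 57 54
f 31 66 44
f 66 37 65
f 44 65 30
f 66 65 44
f 37 67 64
f 67 36 60
f 64 60 28
f 67 60 64
f 36 62 61
f 62 33 49
f 61 49 32
f 62 49 61
f 33 48 53
f 48 27 50
f 53 50 34
f 48 50 53
f 29 55 41
f 55 35 56
f 41 56 30
f 55 56 41
f 29 41 39
f 41 30 40
f 39 40 28
f 41 40 39
f 29 39 46
f 39 28 45
f 46 45 32
f 39 45 46
f 29 46 51
f 46 32 52
f 51 52 34
f 46 52 51
f 29 51 55
f 51 34 58
f 55 58 35
f 51 58 55
f 30 56 44
f 56 35 57
f 44 57 31
f 56 57 44
f 28 40 64
f 40 30 65
f 64 65 37
f 40 65 64
f 32 45 61
f 45 28 60
f 61 60 36
f 45 60 61
f 34 52 53
f 52 32 49
f 53 49 33
f 52 49 53
f 35 58 54
f 58 34 50
f 54 50 27
f 58 50 54
f 69 68 71
f 69 71 70
f 71 68 72
f 71 72 70
f 72 68 73
f 72 73 70
f 73 68 74
f 73 74 70
f 74 68 75
f 74 75 70
f 75 68 76
f 75 76 70
f 76 68 77
f 76 77 70
f 77 68 78
f 77 78 70
f 78 68 79
f 78 79 70
f 79 68 80
f 79 80 70
f 80 68 81
f 80 81 70
f 81 68 82
f 81 82 70
f 82 68 83
f 82 83 70
f 83 68 84
f 83 84 70
f 84 68 69
f 84 69 70



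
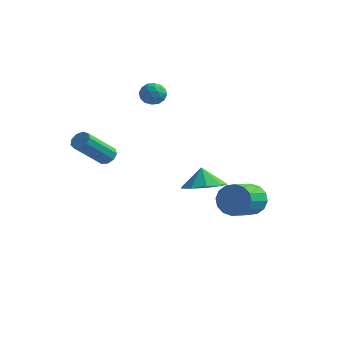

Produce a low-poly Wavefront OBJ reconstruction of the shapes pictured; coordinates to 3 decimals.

v -2.978 -1.168 -0.297
v -2.714 -1.568 -0.587
v -3.298 -3.011 0.866
v -3.562 -2.612 1.157
v -2.474 -1.409 -0.333
v -3.058 -2.853 1.12
v -2.47 -1.138 -0.063
v -3.054 -2.582 1.391
v -2.704 -0.881 0.098
v -3.288 -2.325 1.552
v -3.066 -0.759 0.075
v -3.65 -2.202 1.528
v -3.387 -0.828 -0.123
v -3.971 -2.271 1.331
v -3.516 -1.056 -0.401
v -4.101 -2.499 1.052
v -3.394 -1.337 -0.631
v -3.978 -2.78 0.822
v -3.077 -1.539 -0.705
v -3.661 -2.982 0.749
v 2.685 -2.153 -0.596
v 3.699 -2.341 -0.277
v 2.415 -1.887 0.416
v 3.626 -1.635 -0.481
v 3.112 -1.171 -0.739
v 2.398 -1.166 -0.93
v 1.819 -1.623 -0.965
v 1.644 -2.327 -0.827
v 1.956 -2.95 -0.581
v 2.609 -3.199 -0.342
v 3.298 -2.959 -0.222
v 2.043 3.811 -4.141
v 2.616 3.507 -4.863
v 2.549 1.905 -4.241
v 1.977 2.209 -3.519
v 2.93 3.637 -4.493
v 2.864 2.035 -3.871
v 3.007 3.814 -4.03
v 2.94 2.212 -3.408
v 2.825 3.99 -3.596
v 2.759 2.388 -2.974
v 2.434 4.118 -3.308
v 2.368 2.516 -2.686
v 1.939 4.164 -3.243
v 1.872 2.562 -2.622
v 1.471 4.115 -3.419
v 1.404 2.513 -2.797
v 1.156 3.985 -3.789
v 1.09 2.383 -3.167
v 1.08 3.808 -4.252
v 1.013 2.206 -3.63
v 1.261 3.632 -4.686
v 1.195 2.03 -4.064
v 1.652 3.504 -4.974
v 1.586 1.902 -4.352
v 2.148 3.458 -5.038
v 2.081 1.856 -4.417
v -3.261 3.532 1.587
v -3.01 3.965 2.112
v -3.07 2.595 2.268
v -2.819 3.028 2.793
v -3.523 3.039 2.62
v -3.641 3.619 2.199
v -2.439 2.941 2.181
v -2.557 3.521 1.76
v -2.501 3.6 2.479
v -3.171 3.66 2.75
v -2.909 2.9 1.63
v -3.579 2.96 1.901
v -3.152 3.831 1.79
v -2.928 2.729 2.59
v -3.342 2.736 2.489
v -3.194 2.99 2.797
v -3.524 3.627 1.841
v -3.376 3.882 2.15
v -3.677 3.338 2.448
v -2.704 2.678 2.23
v -2.556 2.933 2.539
v -2.886 3.57 1.583
v -2.738 3.824 1.891
v -2.403 3.222 1.932
v -2.706 3.871 2.314
v -2.593 3.32 2.714
v -2.37 3.269 2.354
v -2.439 3.609 2.107
v -3.099 3.906 2.474
v -2.987 3.356 2.874
v -3.401 3.362 2.772
v -3.471 3.703 2.525
v -2.801 3.692 2.689
v -3.093 3.204 1.506
v -2.981 2.654 1.906
v -2.609 2.857 1.855
v -2.679 3.198 1.608
v -3.487 3.24 1.666
v -3.374 2.689 2.066
v -3.641 2.951 2.273
v -3.71 3.291 2.026
v -3.279 2.868 1.691
f 2 1 5
f 2 5 3
f 3 5 6
f 3 6 4
f 5 1 7
f 5 7 6
f 6 7 8
f 6 8 4
f 7 1 9
f 7 9 8
f 8 9 10
f 8 10 4
f 9 1 11
f 9 11 10
f 10 11 12
f 10 12 4
f 11 1 13
f 11 13 12
f 12 13 14
f 12 14 4
f 13 1 15
f 13 15 14
f 14 15 16
f 14 16 4
f 15 1 17
f 15 17 16
f 16 17 18
f 16 18 4
f 17 1 19
f 17 19 18
f 18 19 20
f 18 20 4
f 19 1 2
f 19 2 20
f 20 2 3
f 20 3 4
f 22 21 24
f 22 24 23
f 24 21 25
f 24 25 23
f 25 21 26
f 25 26 23
f 26 21 27
f 26 27 23
f 27 21 28
f 27 28 23
f 28 21 29
f 28 29 23
f 29 21 30
f 29 30 23
f 30 21 31
f 30 31 23
f 31 21 22
f 31 22 23
f 33 32 36
f 33 36 34
f 34 36 37
f 34 37 35
f 36 32 38
f 36 38 37
f 37 38 39
f 37 39 35
f 38 32 40
f 38 40 39
f 39 40 41
f 39 41 35
f 40 32 42
f 40 42 41
f 41 42 43
f 41 43 35
f 42 32 44
f 42 44 43
f 43 44 45
f 43 45 35
f 44 32 46
f 44 46 45
f 45 46 47
f 45 47 35
f 46 32 48
f 46 48 47
f 47 48 49
f 47 49 35
f 48 32 50
f 48 50 49
f 49 50 51
f 49 51 35
f 50 32 52
f 50 52 51
f 51 52 53
f 51 53 35
f 52 32 54
f 52 54 53
f 53 54 55
f 53 55 35
f 54 32 56
f 54 56 55
f 55 56 57
f 55 57 35
f 56 32 33
f 56 33 57
f 57 33 34
f 57 34 35
f 58 95 74
f 95 69 98
f 74 98 63
f 95 98 74
f 58 74 70
f 74 63 75
f 70 75 59
f 74 75 70
f 58 70 79
f 70 59 80
f 79 80 65
f 70 80 79
f 58 79 91
f 79 65 94
f 91 94 68
f 79 94 91
f 58 91 95
f 91 68 99
f 95 99 69
f 91 99 95
f 59 75 86
f 75 63 89
f 86 89 67
f 75 89 86
f 63 98 76
f 98 69 97
f 76 97 62
f 98 97 76
f 69 99 96
f 99 68 92
f 96 92 60
f 99 92 96
f 68 94 93
f 94 65 81
f 93 81 64
f 94 81 93
f 65 80 85
f 80 59 82
f 85 82 66
f 80 82 85
f 61 87 73
f 87 67 88
f 73 88 62
f 87 88 73
f 61 73 71
f 73 62 72
f 71 72 60
f 73 72 71
f 61 71 78
f 71 60 77
f 78 77 64
f 71 77 78
f 61 78 83
f 78 64 84
f 83 84 66
f 78 84 83
f 61 83 87
f 83 66 90
f 87 90 67
f 83 90 87
f 62 88 76
f 88 67 89
f 76 89 63
f 88 89 76
f 60 72 96
f 72 62 97
f 96 97 69
f 72 97 96
f 64 77 93
f 77 60 92
f 93 92 68
f 77 92 93
f 66 84 85
f 84 64 81
f 85 81 65
f 84 81 85
f 67 90 86
f 90 66 82
f 86 82 59
f 90 82 86



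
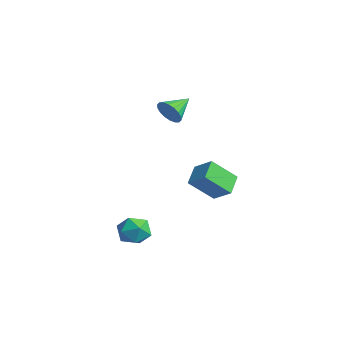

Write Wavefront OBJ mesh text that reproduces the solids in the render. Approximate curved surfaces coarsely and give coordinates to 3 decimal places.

v -3.423 3.795 -3.611
v -3.77 2.379 -2.257
v -2.357 4.273 -2.839
v -2.704 2.857 -1.484
v -2.536 2.923 -4.296
v -2.883 1.507 -2.941
v -1.47 3.401 -3.523
v -1.817 1.985 -2.169
v 1.241 -2.955 -2.918
v 1.803 -3.002 -3.755
v 0.437 -4.298 -3.385
v 0.999 -4.345 -4.222
v 1.417 -4.528 -3.321
v 1.914 -3.698 -3.033
v 0.326 -3.602 -4.107
v 0.823 -2.772 -3.819
v 1.238 -3.401 -4.49
v 1.913 -3.974 -4.004
v 0.327 -3.326 -3.136
v 1.002 -3.899 -2.65
v -3.252 0.568 2.424
v -2.604 0.518 3.003
v -3.688 1.992 3.036
v -2.438 0.697 2.703
v -2.433 0.851 2.347
v -2.591 0.949 2.007
v -2.879 0.971 1.75
v -3.242 0.913 1.626
v -3.606 0.787 1.661
v -3.9 0.618 1.846
v -4.067 0.438 2.146
v -4.071 0.284 2.502
v -3.914 0.187 2.842
v -3.625 0.164 3.099
v -3.263 0.222 3.223
v -2.899 0.348 3.188
f 2 4 1
f 5 2 1
f 1 4 3
f 3 5 1
f 2 8 4
f 6 2 5
f 6 8 2
f 4 8 3
f 7 5 3
f 3 8 7
f 7 6 5
f 8 6 7
f 9 20 14
f 9 14 10
f 9 10 16
f 9 16 19
f 9 19 20
f 10 14 18
f 14 20 13
f 20 19 11
f 19 16 15
f 16 10 17
f 12 18 13
f 12 13 11
f 12 11 15
f 12 15 17
f 12 17 18
f 13 18 14
f 11 13 20
f 15 11 19
f 17 15 16
f 18 17 10
f 22 21 24
f 22 24 23
f 24 21 25
f 24 25 23
f 25 21 26
f 25 26 23
f 26 21 27
f 26 27 23
f 27 21 28
f 27 28 23
f 28 21 29
f 28 29 23
f 29 21 30
f 29 30 23
f 30 21 31
f 30 31 23
f 31 21 32
f 31 32 23
f 32 21 33
f 32 33 23
f 33 21 34
f 33 34 23
f 34 21 35
f 34 35 23
f 35 21 36
f 35 36 23
f 36 21 22
f 36 22 23



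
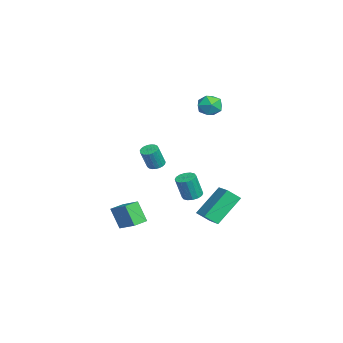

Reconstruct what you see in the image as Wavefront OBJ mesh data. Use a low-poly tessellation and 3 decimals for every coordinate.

v -3.223 0.475 -1.374
v -2.731 0.656 -1.452
v -2.386 0.266 -0.185
v -2.877 0.085 -0.106
v -2.832 0.834 -1.369
v -2.487 0.444 -0.102
v -3.001 0.949 -1.288
v -2.656 0.559 -0.021
v -3.209 0.982 -1.221
v -2.864 0.592 0.046
v -3.419 0.928 -1.181
v -3.073 0.538 0.086
v -3.594 0.795 -1.174
v -3.249 0.405 0.093
v -3.706 0.607 -1.201
v -3.361 0.217 0.066
v -3.734 0.396 -1.259
v -3.389 0.006 0.009
v -3.673 0.199 -1.336
v -3.328 -0.191 -0.069
v -3.535 0.049 -1.419
v -3.19 -0.341 -0.152
v -3.343 -0.027 -1.495
v -2.998 -0.417 -0.228
v -3.129 -0.016 -1.55
v -2.784 -0.406 -0.283
v -2.932 0.08 -1.574
v -2.587 -0.31 -0.307
v -2.785 0.243 -1.564
v -2.44 -0.146 -0.297
v -2.714 0.447 -1.521
v -2.369 0.058 -0.253
v 0.674 2.359 -1.925
v 1.25 2.366 -1.994
v 1.422 1.989 -0.605
v 0.846 1.981 -0.535
v 1.178 2.645 -1.909
v 1.35 2.268 -0.52
v 0.971 2.847 -1.829
v 1.144 2.47 -0.439
v 0.685 2.919 -1.774
v 0.857 2.541 -0.385
v 0.395 2.84 -1.759
v 0.568 2.462 -0.37
v 0.181 2.632 -1.789
v 0.353 2.255 -0.4
v 0.098 2.351 -1.855
v 0.27 1.974 -0.466
v 0.17 2.072 -1.94
v 0.342 1.695 -0.551
v 0.376 1.87 -2.021
v 0.549 1.493 -0.631
v 0.663 1.799 -2.075
v 0.835 1.421 -0.686
v 0.952 1.878 -2.09
v 1.125 1.5 -0.701
v 1.167 2.085 -2.06
v 1.339 1.708 -0.671
v 0.512 -1.507 -4.473
v 0.054 -1.994 -3.232
v -0.132 -0.851 -4.454
v -0.591 -1.338 -3.213
v 1.351 -0.702 -3.847
v 0.892 -1.189 -2.606
v 0.706 -0.046 -3.828
v 0.248 -0.533 -2.587
v -2.938 4.639 -3.689
v -2.916 3.902 -3.075
v -1.54 5.046 -3.252
v -1.518 4.309 -2.637
v -2.082 3.371 -5.243
v -2.06 2.634 -4.628
v -0.684 3.778 -4.805
v -0.662 3.041 -4.191
v -3.755 4.052 2.86
v -3.28 3.97 3.524
v -3.46 2.81 2.496
v -2.985 2.728 3.16
v -3.8 2.782 3.242
v -3.982 3.549 3.466
v -2.758 3.231 2.554
v -2.94 3.998 2.778
v -2.665 3.463 3.335
v -3.308 3.185 3.76
v -3.432 3.595 2.26
v -4.075 3.317 2.685
f 2 1 5
f 2 5 3
f 3 5 6
f 3 6 4
f 5 1 7
f 5 7 6
f 6 7 8
f 6 8 4
f 7 1 9
f 7 9 8
f 8 9 10
f 8 10 4
f 9 1 11
f 9 11 10
f 10 11 12
f 10 12 4
f 11 1 13
f 11 13 12
f 12 13 14
f 12 14 4
f 13 1 15
f 13 15 14
f 14 15 16
f 14 16 4
f 15 1 17
f 15 17 16
f 16 17 18
f 16 18 4
f 17 1 19
f 17 19 18
f 18 19 20
f 18 20 4
f 19 1 21
f 19 21 20
f 20 21 22
f 20 22 4
f 21 1 23
f 21 23 22
f 22 23 24
f 22 24 4
f 23 1 25
f 23 25 24
f 24 25 26
f 24 26 4
f 25 1 27
f 25 27 26
f 26 27 28
f 26 28 4
f 27 1 29
f 27 29 28
f 28 29 30
f 28 30 4
f 29 1 31
f 29 31 30
f 30 31 32
f 30 32 4
f 31 1 2
f 31 2 32
f 32 2 3
f 32 3 4
f 34 33 37
f 34 37 35
f 35 37 38
f 35 38 36
f 37 33 39
f 37 39 38
f 38 39 40
f 38 40 36
f 39 33 41
f 39 41 40
f 40 41 42
f 40 42 36
f 41 33 43
f 41 43 42
f 42 43 44
f 42 44 36
f 43 33 45
f 43 45 44
f 44 45 46
f 44 46 36
f 45 33 47
f 45 47 46
f 46 47 48
f 46 48 36
f 47 33 49
f 47 49 48
f 48 49 50
f 48 50 36
f 49 33 51
f 49 51 50
f 50 51 52
f 50 52 36
f 51 33 53
f 51 53 52
f 52 53 54
f 52 54 36
f 53 33 55
f 53 55 54
f 54 55 56
f 54 56 36
f 55 33 57
f 55 57 56
f 56 57 58
f 56 58 36
f 57 33 34
f 57 34 58
f 58 34 35
f 58 35 36
f 60 62 59
f 63 60 59
f 59 62 61
f 61 63 59
f 60 66 62
f 64 60 63
f 64 66 60
f 62 66 61
f 65 63 61
f 61 66 65
f 65 64 63
f 66 64 65
f 68 70 67
f 71 68 67
f 67 70 69
f 69 71 67
f 68 74 70
f 72 68 71
f 72 74 68
f 70 74 69
f 73 71 69
f 69 74 73
f 73 72 71
f 74 72 73
f 75 86 80
f 75 80 76
f 75 76 82
f 75 82 85
f 75 85 86
f 76 80 84
f 80 86 79
f 86 85 77
f 85 82 81
f 82 76 83
f 78 84 79
f 78 79 77
f 78 77 81
f 78 81 83
f 78 83 84
f 79 84 80
f 77 79 86
f 81 77 85
f 83 81 82
f 84 83 76



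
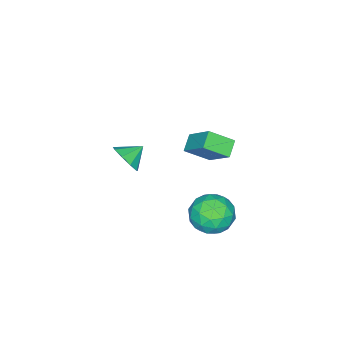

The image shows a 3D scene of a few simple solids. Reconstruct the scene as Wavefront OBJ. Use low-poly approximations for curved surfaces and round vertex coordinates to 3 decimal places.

v -0.205 0.95 -4.266
v 0.95 1.079 -4.159
v -0.15 -0.519 -3.081
v 1.005 -0.39 -2.974
v 0.284 0.41 -2.524
v 0.25 1.318 -3.256
v 0.55 -0.758 -3.984
v 0.516 0.15 -4.716
v 1.417 0.024 -3.984
v 1.252 0.746 -3.082
v -0.452 -0.186 -4.158
v -0.617 0.536 -3.256
v 0.368 1.143 -4.317
v 0.432 -0.583 -2.923
v 0.008 -0.114 -2.659
v 0.687 -0.037 -2.596
v -0.044 1.284 -3.786
v 0.635 1.36 -3.723
v 0.243 0.966 -2.762
v 0.165 -0.8 -3.517
v 0.844 -0.724 -3.454
v 0.113 0.597 -4.644
v 0.792 0.674 -4.581
v 0.557 -0.406 -4.478
v 1.321 0.6 -4.151
v 1.353 -0.264 -3.454
v 1.086 -0.48 -4.048
v 1.066 0.053 -4.479
v 1.224 1.024 -3.621
v 1.256 0.16 -2.924
v 0.832 0.63 -2.66
v 0.812 1.164 -3.09
v 1.498 0.404 -3.518
v -0.456 0.4 -4.316
v -0.424 -0.464 -3.619
v -0.012 -0.604 -4.15
v -0.032 -0.07 -4.58
v -0.553 0.824 -3.786
v -0.521 -0.04 -3.089
v -0.266 0.507 -2.761
v -0.286 1.04 -3.192
v -0.698 0.156 -3.722
v -0.252 -0.018 0.949
v 0.46 -0.941 1.687
v 0.151 1.269 2.17
v 0.863 0.346 2.908
v 0.517 0.194 0.472
v 1.229 -0.729 1.21
v 0.92 1.481 1.693
v 1.632 0.558 2.431
v 1.41 -3.817 -0.919
v 1.693 -4.202 -0.18
v 0.57 -3.403 -0.381
v 1.932 -3.652 -0.23
v 1.927 -3.179 -0.602
v 1.68 -3.004 -1.122
v 1.307 -3.209 -1.547
v 0.982 -3.699 -1.679
v 0.858 -4.243 -1.454
v 0.992 -4.588 -0.98
v 1.322 -4.572 -0.477
f 1 38 17
f 38 12 41
f 17 41 6
f 38 41 17
f 1 17 13
f 17 6 18
f 13 18 2
f 17 18 13
f 1 13 22
f 13 2 23
f 22 23 8
f 13 23 22
f 1 22 34
f 22 8 37
f 34 37 11
f 22 37 34
f 1 34 38
f 34 11 42
f 38 42 12
f 34 42 38
f 2 18 29
f 18 6 32
f 29 32 10
f 18 32 29
f 6 41 19
f 41 12 40
f 19 40 5
f 41 40 19
f 12 42 39
f 42 11 35
f 39 35 3
f 42 35 39
f 11 37 36
f 37 8 24
f 36 24 7
f 37 24 36
f 8 23 28
f 23 2 25
f 28 25 9
f 23 25 28
f 4 30 16
f 30 10 31
f 16 31 5
f 30 31 16
f 4 16 14
f 16 5 15
f 14 15 3
f 16 15 14
f 4 14 21
f 14 3 20
f 21 20 7
f 14 20 21
f 4 21 26
f 21 7 27
f 26 27 9
f 21 27 26
f 4 26 30
f 26 9 33
f 30 33 10
f 26 33 30
f 5 31 19
f 31 10 32
f 19 32 6
f 31 32 19
f 3 15 39
f 15 5 40
f 39 40 12
f 15 40 39
f 7 20 36
f 20 3 35
f 36 35 11
f 20 35 36
f 9 27 28
f 27 7 24
f 28 24 8
f 27 24 28
f 10 33 29
f 33 9 25
f 29 25 2
f 33 25 29
f 44 46 43
f 47 44 43
f 43 46 45
f 45 47 43
f 44 50 46
f 48 44 47
f 48 50 44
f 46 50 45
f 49 47 45
f 45 50 49
f 49 48 47
f 50 48 49
f 52 51 54
f 52 54 53
f 54 51 55
f 54 55 53
f 55 51 56
f 55 56 53
f 56 51 57
f 56 57 53
f 57 51 58
f 57 58 53
f 58 51 59
f 58 59 53
f 59 51 60
f 59 60 53
f 60 51 61
f 60 61 53
f 61 51 52
f 61 52 53



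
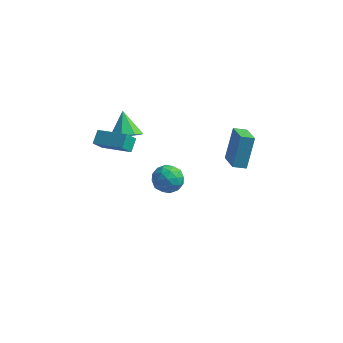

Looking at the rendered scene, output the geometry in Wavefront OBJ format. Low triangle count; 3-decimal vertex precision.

v -3.924 -1.37 3.669
v -3.905 -0.592 4.178
v -3.572 -0.888 2.917
v -3.554 -0.109 3.426
v -2.026 -1.811 4.274
v -2.008 -1.032 4.783
v -1.675 -1.328 3.522
v -1.656 -0.55 4.031
v 3.355 1.583 0.872
v 3.499 2.655 2.742
v 2.523 2.886 0.189
v 2.667 3.958 2.059
v 4.093 1.922 0.621
v 4.237 2.994 2.491
v 3.261 3.225 -0.062
v 3.405 4.297 1.808
v -1.533 4.31 -3.201
v -0.598 3.861 -3.11
v -1.802 3.459 -4.63
v -0.867 3.01 -4.539
v -1.629 2.768 -3.872
v -1.463 3.293 -2.989
v -0.937 4.027 -4.751
v -0.771 4.552 -3.868
v -0.23 3.686 -4.068
v -0.658 2.908 -3.524
v -1.742 4.412 -4.216
v -2.17 3.634 -3.672
v -1.042 4.16 -3.03
v -1.358 3.16 -4.71
v -1.806 3.018 -4.318
v -1.256 2.754 -4.264
v -1.55 3.826 -2.959
v -1.001 3.562 -2.905
v -1.606 2.92 -3.353
v -1.399 3.758 -4.835
v -0.85 3.494 -4.781
v -1.144 4.566 -3.476
v -0.594 4.302 -3.422
v -0.794 4.4 -4.387
v -0.276 3.793 -3.539
v -0.434 3.293 -4.379
v -0.476 3.891 -4.504
v -0.378 4.2 -3.985
v -0.527 3.336 -3.22
v -0.685 2.836 -4.06
v -1.133 2.693 -3.668
v -1.035 3.002 -3.149
v -0.311 3.233 -3.783
v -1.715 4.484 -3.68
v -1.873 3.984 -4.52
v -1.365 4.318 -4.591
v -1.267 4.627 -4.072
v -1.966 4.027 -3.361
v -2.124 3.527 -4.201
v -2.022 3.12 -3.755
v -1.924 3.429 -3.236
v -2.089 4.087 -3.957
v -3.184 2.064 1.321
v -2.528 1.697 2.01
v -3.776 3.176 2.479
v -2.228 2.287 1.596
v -2.488 2.747 1.021
v -3.157 2.806 0.622
v -3.841 2.432 0.633
v -4.141 1.841 1.047
v -3.881 1.382 1.621
v -3.212 1.322 2.02
f 2 4 1
f 5 2 1
f 1 4 3
f 3 5 1
f 2 8 4
f 6 2 5
f 6 8 2
f 4 8 3
f 7 5 3
f 3 8 7
f 7 6 5
f 8 6 7
f 10 12 9
f 13 10 9
f 9 12 11
f 11 13 9
f 10 16 12
f 14 10 13
f 14 16 10
f 12 16 11
f 15 13 11
f 11 16 15
f 15 14 13
f 16 14 15
f 17 54 33
f 54 28 57
f 33 57 22
f 54 57 33
f 17 33 29
f 33 22 34
f 29 34 18
f 33 34 29
f 17 29 38
f 29 18 39
f 38 39 24
f 29 39 38
f 17 38 50
f 38 24 53
f 50 53 27
f 38 53 50
f 17 50 54
f 50 27 58
f 54 58 28
f 50 58 54
f 18 34 45
f 34 22 48
f 45 48 26
f 34 48 45
f 22 57 35
f 57 28 56
f 35 56 21
f 57 56 35
f 28 58 55
f 58 27 51
f 55 51 19
f 58 51 55
f 27 53 52
f 53 24 40
f 52 40 23
f 53 40 52
f 24 39 44
f 39 18 41
f 44 41 25
f 39 41 44
f 20 46 32
f 46 26 47
f 32 47 21
f 46 47 32
f 20 32 30
f 32 21 31
f 30 31 19
f 32 31 30
f 20 30 37
f 30 19 36
f 37 36 23
f 30 36 37
f 20 37 42
f 37 23 43
f 42 43 25
f 37 43 42
f 20 42 46
f 42 25 49
f 46 49 26
f 42 49 46
f 21 47 35
f 47 26 48
f 35 48 22
f 47 48 35
f 19 31 55
f 31 21 56
f 55 56 28
f 31 56 55
f 23 36 52
f 36 19 51
f 52 51 27
f 36 51 52
f 25 43 44
f 43 23 40
f 44 40 24
f 43 40 44
f 26 49 45
f 49 25 41
f 45 41 18
f 49 41 45
f 60 59 62
f 60 62 61
f 62 59 63
f 62 63 61
f 63 59 64
f 63 64 61
f 64 59 65
f 64 65 61
f 65 59 66
f 65 66 61
f 66 59 67
f 66 67 61
f 67 59 68
f 67 68 61
f 68 59 60
f 68 60 61



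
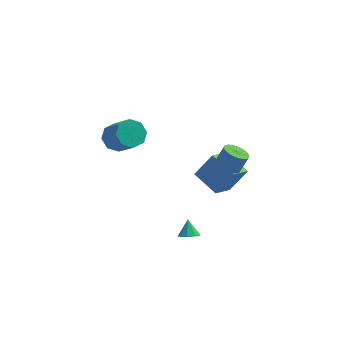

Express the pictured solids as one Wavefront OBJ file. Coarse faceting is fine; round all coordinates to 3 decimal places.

v 0.786 -2.848 -1.872
v 1.144 -3.219 -1.51
v 0.694 -2.172 -1.088
v 1.404 -2.897 -1.758
v 1.302 -2.546 -2.072
v 0.897 -2.372 -2.27
v 0.428 -2.477 -2.234
v 0.169 -2.8 -1.987
v 0.271 -3.151 -1.672
v 0.675 -3.324 -1.475
v 2.78 1.743 -0.041
v 3.492 1.674 -0.351
v 3.973 1.949 0.691
v 3.26 2.017 1.001
v 3.434 1.968 -0.402
v 3.914 2.243 0.64
v 3.275 2.228 -0.397
v 3.756 2.503 0.645
v 3.042 2.414 -0.339
v 3.522 2.689 0.704
v 2.768 2.498 -0.235
v 3.249 2.773 0.807
v 2.497 2.467 -0.101
v 2.977 2.741 0.941
v 2.268 2.325 0.041
v 2.748 2.6 1.084
v 2.117 2.095 0.171
v 2.598 2.37 1.214
v 2.067 1.811 0.269
v 2.548 2.086 1.311
v 2.126 1.517 0.32
v 2.606 1.792 1.362
v 2.284 1.257 0.315
v 2.765 1.532 1.357
v 2.518 1.071 0.256
v 2.998 1.346 1.299
v 2.791 0.987 0.153
v 3.272 1.262 1.195
v 3.063 1.019 0.019
v 3.543 1.293 1.061
v 3.292 1.16 -0.124
v 3.772 1.435 0.919
v 3.442 1.39 -0.254
v 3.923 1.665 0.789
v -3.277 0.775 3.258
v -2.805 1.517 3.527
v -1.93 0.468 4.89
v -2.403 -0.275 4.622
v -3.417 1.45 3.868
v -2.543 0.4 5.231
v -3.948 0.987 3.852
v -3.073 -0.063 5.215
v -4.085 0.4 3.488
v -3.211 -0.65 4.851
v -3.75 0.032 2.99
v -2.875 -1.017 4.353
v -3.137 0.1 2.649
v -2.263 -0.95 4.012
v -2.607 0.563 2.665
v -1.732 -0.487 4.028
v -2.469 1.15 3.029
v -1.595 0.1 4.392
v 1.696 4.741 -3.442
v 0.899 3.503 -2.572
v 2.699 5.098 -2.016
v 1.903 3.86 -1.145
v 2.937 3.54 -4.015
v 2.141 2.302 -3.144
v 3.941 3.897 -2.588
v 3.144 2.659 -1.718
f 2 1 4
f 2 4 3
f 4 1 5
f 4 5 3
f 5 1 6
f 5 6 3
f 6 1 7
f 6 7 3
f 7 1 8
f 7 8 3
f 8 1 9
f 8 9 3
f 9 1 10
f 9 10 3
f 10 1 2
f 10 2 3
f 12 11 15
f 12 15 13
f 13 15 16
f 13 16 14
f 15 11 17
f 15 17 16
f 16 17 18
f 16 18 14
f 17 11 19
f 17 19 18
f 18 19 20
f 18 20 14
f 19 11 21
f 19 21 20
f 20 21 22
f 20 22 14
f 21 11 23
f 21 23 22
f 22 23 24
f 22 24 14
f 23 11 25
f 23 25 24
f 24 25 26
f 24 26 14
f 25 11 27
f 25 27 26
f 26 27 28
f 26 28 14
f 27 11 29
f 27 29 28
f 28 29 30
f 28 30 14
f 29 11 31
f 29 31 30
f 30 31 32
f 30 32 14
f 31 11 33
f 31 33 32
f 32 33 34
f 32 34 14
f 33 11 35
f 33 35 34
f 34 35 36
f 34 36 14
f 35 11 37
f 35 37 36
f 36 37 38
f 36 38 14
f 37 11 39
f 37 39 38
f 38 39 40
f 38 40 14
f 39 11 41
f 39 41 40
f 40 41 42
f 40 42 14
f 41 11 43
f 41 43 42
f 42 43 44
f 42 44 14
f 43 11 12
f 43 12 44
f 44 12 13
f 44 13 14
f 46 45 49
f 46 49 47
f 47 49 50
f 47 50 48
f 49 45 51
f 49 51 50
f 50 51 52
f 50 52 48
f 51 45 53
f 51 53 52
f 52 53 54
f 52 54 48
f 53 45 55
f 53 55 54
f 54 55 56
f 54 56 48
f 55 45 57
f 55 57 56
f 56 57 58
f 56 58 48
f 57 45 59
f 57 59 58
f 58 59 60
f 58 60 48
f 59 45 61
f 59 61 60
f 60 61 62
f 60 62 48
f 61 45 46
f 61 46 62
f 62 46 47
f 62 47 48
f 64 66 63
f 67 64 63
f 63 66 65
f 65 67 63
f 64 70 66
f 68 64 67
f 68 70 64
f 66 70 65
f 69 67 65
f 65 70 69
f 69 68 67
f 70 68 69



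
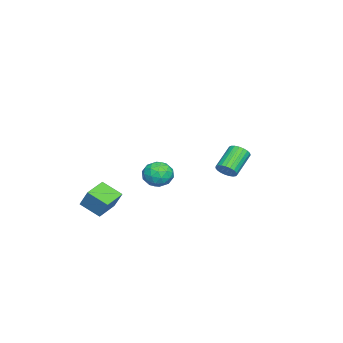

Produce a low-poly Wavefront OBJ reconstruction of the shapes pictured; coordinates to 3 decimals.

v 1.816 -3.338 -2.763
v 1.643 -4.323 -2.193
v 0.689 -3.02 -2.554
v 0.516 -4.004 -1.985
v 2.124 -2.856 -1.835
v 1.951 -3.84 -1.266
v 0.997 -2.537 -1.627
v 0.824 -3.522 -1.057
v -3.137 -1.513 -2.453
v -2.362 -1.615 -2.284
v -3.438 -2.485 -1.656
v -2.663 -2.587 -1.487
v -3.045 -1.932 -1.233
v -2.859 -1.331 -1.726
v -2.941 -2.769 -2.214
v -2.755 -2.168 -2.707
v -2.241 -2.39 -2.136
v -2.306 -1.873 -1.53
v -3.494 -2.227 -2.41
v -3.559 -1.71 -1.804
v -2.723 -1.479 -2.439
v -3.077 -2.621 -1.501
v -3.301 -2.237 -1.352
v -2.846 -2.296 -1.253
v -3.015 -1.312 -2.111
v -2.56 -1.372 -2.012
v -2.961 -1.558 -1.394
v -3.24 -2.728 -1.928
v -2.785 -2.788 -1.829
v -2.954 -1.804 -2.687
v -2.499 -1.863 -2.588
v -2.839 -2.542 -2.546
v -2.197 -1.994 -2.252
v -2.374 -2.566 -1.784
v -2.537 -2.673 -2.211
v -2.427 -2.319 -2.501
v -2.235 -1.69 -1.896
v -2.412 -2.262 -1.428
v -2.636 -1.877 -1.279
v -2.527 -1.524 -1.568
v -2.163 -2.146 -1.809
v -3.388 -1.838 -2.512
v -3.565 -2.41 -2.044
v -3.273 -2.576 -2.372
v -3.164 -2.223 -2.661
v -3.426 -1.534 -2.156
v -3.603 -2.106 -1.688
v -3.373 -1.781 -1.439
v -3.263 -1.427 -1.729
v -3.637 -1.954 -2.131
v 1.69 2.39 0.706
v 2.008 2.643 1.03
v 0.947 2.964 1.819
v 0.63 2.71 1.494
v 1.952 2.799 0.892
v 0.891 3.12 1.68
v 1.851 2.884 0.721
v 0.79 3.205 1.509
v 1.722 2.884 0.547
v 0.661 3.204 1.335
v 1.587 2.798 0.401
v 0.526 3.119 1.189
v 1.471 2.642 0.308
v 0.41 2.962 1.096
v 1.392 2.442 0.283
v 0.331 2.762 1.071
v 1.365 2.233 0.332
v 0.304 2.554 1.12
v 1.394 2.051 0.445
v 0.333 2.372 1.233
v 1.475 1.928 0.603
v 0.414 2.248 1.392
v 1.592 1.884 0.78
v 0.532 2.205 1.568
v 1.727 1.928 0.943
v 0.666 2.249 1.731
v 1.855 2.052 1.065
v 0.795 2.373 1.854
v 1.955 2.234 1.125
v 0.894 2.555 1.914
v 2.009 2.443 1.113
v 0.948 2.764 1.901
f 2 4 1
f 5 2 1
f 1 4 3
f 3 5 1
f 2 8 4
f 6 2 5
f 6 8 2
f 4 8 3
f 7 5 3
f 3 8 7
f 7 6 5
f 8 6 7
f 9 46 25
f 46 20 49
f 25 49 14
f 46 49 25
f 9 25 21
f 25 14 26
f 21 26 10
f 25 26 21
f 9 21 30
f 21 10 31
f 30 31 16
f 21 31 30
f 9 30 42
f 30 16 45
f 42 45 19
f 30 45 42
f 9 42 46
f 42 19 50
f 46 50 20
f 42 50 46
f 10 26 37
f 26 14 40
f 37 40 18
f 26 40 37
f 14 49 27
f 49 20 48
f 27 48 13
f 49 48 27
f 20 50 47
f 50 19 43
f 47 43 11
f 50 43 47
f 19 45 44
f 45 16 32
f 44 32 15
f 45 32 44
f 16 31 36
f 31 10 33
f 36 33 17
f 31 33 36
f 12 38 24
f 38 18 39
f 24 39 13
f 38 39 24
f 12 24 22
f 24 13 23
f 22 23 11
f 24 23 22
f 12 22 29
f 22 11 28
f 29 28 15
f 22 28 29
f 12 29 34
f 29 15 35
f 34 35 17
f 29 35 34
f 12 34 38
f 34 17 41
f 38 41 18
f 34 41 38
f 13 39 27
f 39 18 40
f 27 40 14
f 39 40 27
f 11 23 47
f 23 13 48
f 47 48 20
f 23 48 47
f 15 28 44
f 28 11 43
f 44 43 19
f 28 43 44
f 17 35 36
f 35 15 32
f 36 32 16
f 35 32 36
f 18 41 37
f 41 17 33
f 37 33 10
f 41 33 37
f 52 51 55
f 52 55 53
f 53 55 56
f 53 56 54
f 55 51 57
f 55 57 56
f 56 57 58
f 56 58 54
f 57 51 59
f 57 59 58
f 58 59 60
f 58 60 54
f 59 51 61
f 59 61 60
f 60 61 62
f 60 62 54
f 61 51 63
f 61 63 62
f 62 63 64
f 62 64 54
f 63 51 65
f 63 65 64
f 64 65 66
f 64 66 54
f 65 51 67
f 65 67 66
f 66 67 68
f 66 68 54
f 67 51 69
f 67 69 68
f 68 69 70
f 68 70 54
f 69 51 71
f 69 71 70
f 70 71 72
f 70 72 54
f 71 51 73
f 71 73 72
f 72 73 74
f 72 74 54
f 73 51 75
f 73 75 74
f 74 75 76
f 74 76 54
f 75 51 77
f 75 77 76
f 76 77 78
f 76 78 54
f 77 51 79
f 77 79 78
f 78 79 80
f 78 80 54
f 79 51 81
f 79 81 80
f 80 81 82
f 80 82 54
f 81 51 52
f 81 52 82
f 82 52 53
f 82 53 54



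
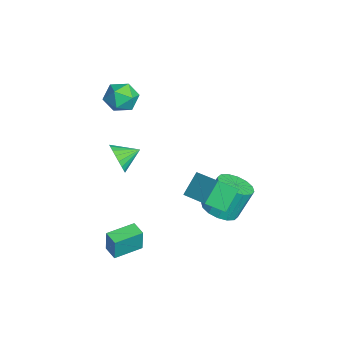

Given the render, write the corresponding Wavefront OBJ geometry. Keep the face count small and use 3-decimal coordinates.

v -2.518 -0.481 3.218
v -1.621 -0.421 2.807
v -3.019 -1.379 1.993
v -2.122 -1.319 1.582
v -2.251 -1.837 2.414
v -1.941 -1.282 3.171
v -2.699 -0.518 1.629
v -2.389 0.037 2.386
v -1.733 -0.444 1.825
v -1.456 -1.259 2.31
v -3.184 -0.541 2.49
v -2.907 -1.356 2.975
v 0.739 3.555 -4.593
v 1.683 3.255 -4.351
v 1.505 4.105 -2.605
v 0.561 4.405 -2.847
v 1.744 3.729 -4.575
v 1.566 4.579 -2.829
v 1.536 4.156 -4.804
v 1.357 5.006 -3.058
v 1.114 4.423 -4.977
v 0.936 5.272 -3.231
v 0.591 4.457 -5.047
v 0.413 5.306 -3.301
v 0.109 4.249 -4.995
v -0.069 5.099 -3.249
v -0.205 3.855 -4.835
v -0.383 4.705 -3.089
v -0.266 3.381 -4.611
v -0.444 4.231 -2.865
v -0.057 2.954 -4.382
v -0.236 3.804 -2.636
v 0.364 2.688 -4.209
v 0.186 3.537 -2.463
v 0.887 2.654 -4.139
v 0.709 3.503 -2.393
v 1.369 2.861 -4.191
v 1.191 3.711 -2.445
v 1.933 -1.738 1.27
v 2.274 -1.434 0.507
v 1.767 -0.602 1.65
v 1.914 -1.459 0.425
v 1.557 -1.533 0.49
v 1.265 -1.642 0.69
v 1.089 -1.768 0.99
v 1.058 -1.889 1.338
v 1.179 -1.983 1.675
v 1.43 -2.036 1.942
v 1.768 -2.037 2.092
v 2.135 -1.986 2.101
v 2.466 -1.893 1.966
v 2.706 -1.773 1.71
v 2.811 -1.647 1.379
v 2.765 -1.536 1.029
v 2.575 -1.461 0.72
v 3.566 -2.603 -4.081
v 3.71 -2.585 -2.769
v 3.011 -1.157 -4.041
v 3.155 -1.138 -2.729
v 4.345 -2.302 -4.171
v 4.489 -2.283 -2.859
v 3.79 -0.855 -4.131
v 3.934 -0.837 -2.819
v 1.774 1.521 -2.145
v 1.033 2.308 -1.149
v 1.624 2.595 -3.106
v 0.883 3.383 -2.111
v 3.377 2.277 -1.549
v 2.636 3.065 -0.554
v 3.227 3.352 -2.511
v 2.486 4.139 -1.515
f 1 12 6
f 1 6 2
f 1 2 8
f 1 8 11
f 1 11 12
f 2 6 10
f 6 12 5
f 12 11 3
f 11 8 7
f 8 2 9
f 4 10 5
f 4 5 3
f 4 3 7
f 4 7 9
f 4 9 10
f 5 10 6
f 3 5 12
f 7 3 11
f 9 7 8
f 10 9 2
f 14 13 17
f 14 17 15
f 15 17 18
f 15 18 16
f 17 13 19
f 17 19 18
f 18 19 20
f 18 20 16
f 19 13 21
f 19 21 20
f 20 21 22
f 20 22 16
f 21 13 23
f 21 23 22
f 22 23 24
f 22 24 16
f 23 13 25
f 23 25 24
f 24 25 26
f 24 26 16
f 25 13 27
f 25 27 26
f 26 27 28
f 26 28 16
f 27 13 29
f 27 29 28
f 28 29 30
f 28 30 16
f 29 13 31
f 29 31 30
f 30 31 32
f 30 32 16
f 31 13 33
f 31 33 32
f 32 33 34
f 32 34 16
f 33 13 35
f 33 35 34
f 34 35 36
f 34 36 16
f 35 13 37
f 35 37 36
f 36 37 38
f 36 38 16
f 37 13 14
f 37 14 38
f 38 14 15
f 38 15 16
f 40 39 42
f 40 42 41
f 42 39 43
f 42 43 41
f 43 39 44
f 43 44 41
f 44 39 45
f 44 45 41
f 45 39 46
f 45 46 41
f 46 39 47
f 46 47 41
f 47 39 48
f 47 48 41
f 48 39 49
f 48 49 41
f 49 39 50
f 49 50 41
f 50 39 51
f 50 51 41
f 51 39 52
f 51 52 41
f 52 39 53
f 52 53 41
f 53 39 54
f 53 54 41
f 54 39 55
f 54 55 41
f 55 39 40
f 55 40 41
f 57 59 56
f 60 57 56
f 56 59 58
f 58 60 56
f 57 63 59
f 61 57 60
f 61 63 57
f 59 63 58
f 62 60 58
f 58 63 62
f 62 61 60
f 63 61 62
f 65 67 64
f 68 65 64
f 64 67 66
f 66 68 64
f 65 71 67
f 69 65 68
f 69 71 65
f 67 71 66
f 70 68 66
f 66 71 70
f 70 69 68
f 71 69 70

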